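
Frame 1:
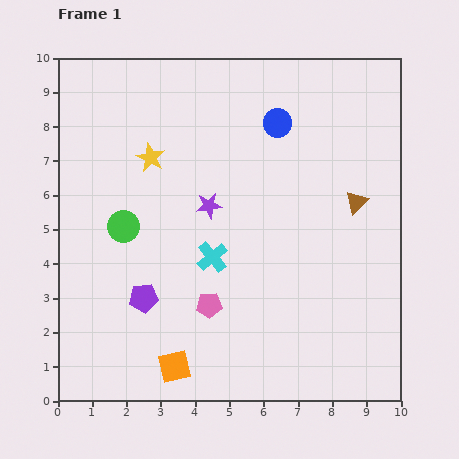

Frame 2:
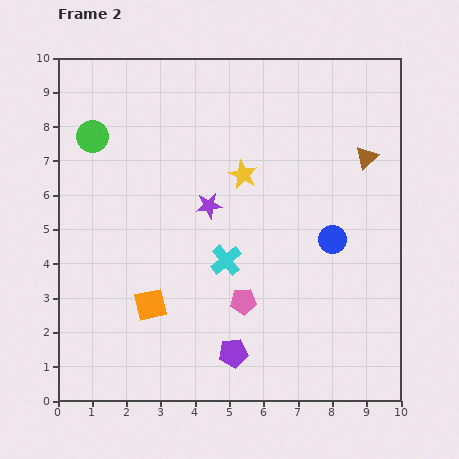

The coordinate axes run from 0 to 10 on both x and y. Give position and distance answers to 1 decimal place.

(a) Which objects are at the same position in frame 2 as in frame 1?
the purple star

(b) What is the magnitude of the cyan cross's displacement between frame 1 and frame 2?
0.4

The cyan cross moved from (4.5, 4.2) to (4.9, 4.1), a distance of √(0.4² + 0.1²) ≈ 0.4.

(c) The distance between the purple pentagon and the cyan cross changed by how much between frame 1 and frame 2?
+0.4

Distance in frame 1: 2.3. Distance in frame 2: 2.7.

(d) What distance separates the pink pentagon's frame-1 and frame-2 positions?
1.0

The pink pentagon moved from (4.4, 2.8) to (5.4, 2.9), a distance of √(1.0² + 0.1²) ≈ 1.0.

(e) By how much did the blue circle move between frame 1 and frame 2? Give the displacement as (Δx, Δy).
(1.6, -3.4)

The blue circle was at (6.4, 8.1) in frame 1 and (8.0, 4.7) in frame 2.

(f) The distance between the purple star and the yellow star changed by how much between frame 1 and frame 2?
-0.9

Distance in frame 1: 2.2. Distance in frame 2: 1.3.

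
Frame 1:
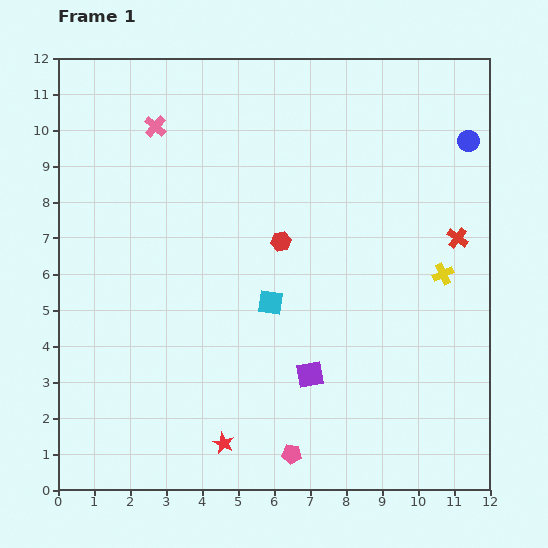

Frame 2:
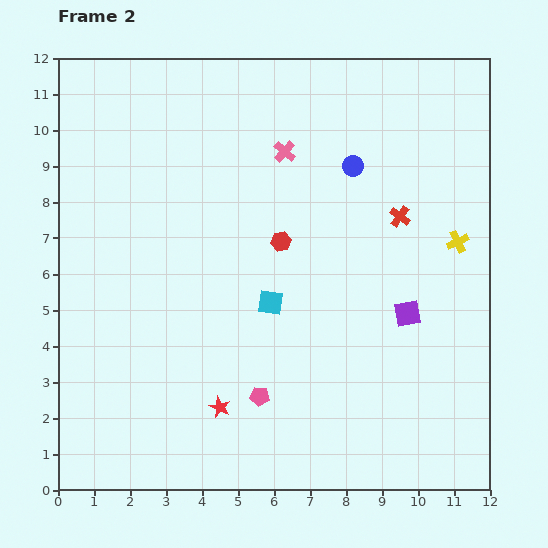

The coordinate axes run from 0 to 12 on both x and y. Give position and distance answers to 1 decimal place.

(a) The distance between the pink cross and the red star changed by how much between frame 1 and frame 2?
-1.7

Distance in frame 1: 9.0. Distance in frame 2: 7.3.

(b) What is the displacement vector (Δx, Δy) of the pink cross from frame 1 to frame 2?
(3.6, -0.7)

The pink cross was at (2.7, 10.1) in frame 1 and (6.3, 9.4) in frame 2.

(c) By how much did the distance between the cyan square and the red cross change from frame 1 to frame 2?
-1.2

Distance in frame 1: 5.5. Distance in frame 2: 4.3.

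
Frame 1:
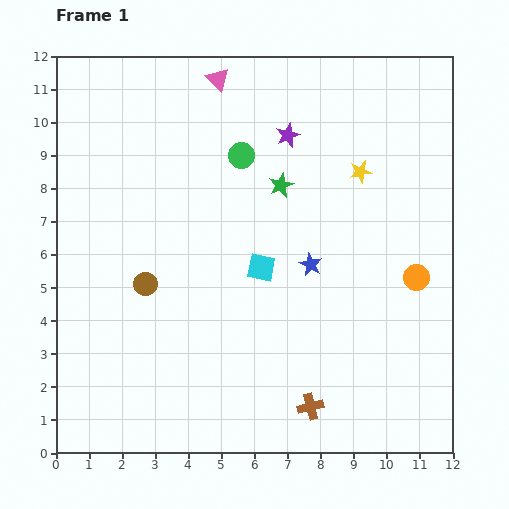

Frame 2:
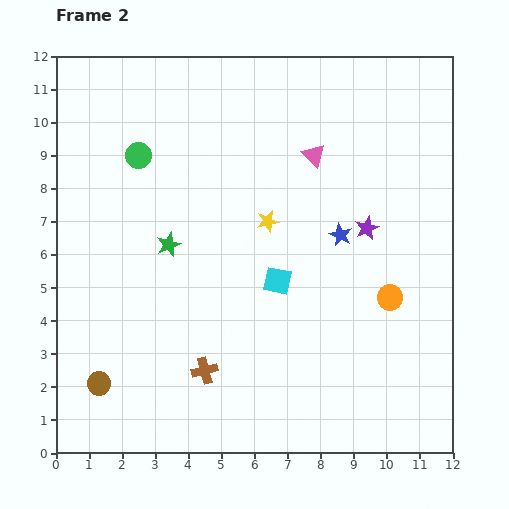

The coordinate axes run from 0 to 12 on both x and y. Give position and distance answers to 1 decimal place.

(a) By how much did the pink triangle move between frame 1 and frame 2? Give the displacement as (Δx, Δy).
(2.9, -2.3)

The pink triangle was at (4.9, 11.3) in frame 1 and (7.8, 9.0) in frame 2.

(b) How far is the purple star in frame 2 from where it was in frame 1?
3.7

The purple star moved from (7.0, 9.6) to (9.4, 6.8), a distance of √(2.4² + 2.8²) ≈ 3.7.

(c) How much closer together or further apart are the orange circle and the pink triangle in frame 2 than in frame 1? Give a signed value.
-3.6

Distance in frame 1: 8.5. Distance in frame 2: 4.9.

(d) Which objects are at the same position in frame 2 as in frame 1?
none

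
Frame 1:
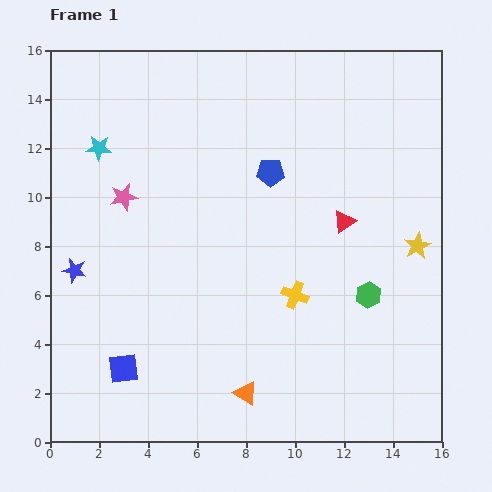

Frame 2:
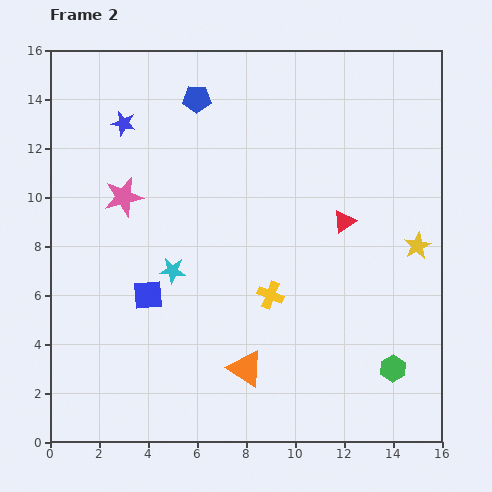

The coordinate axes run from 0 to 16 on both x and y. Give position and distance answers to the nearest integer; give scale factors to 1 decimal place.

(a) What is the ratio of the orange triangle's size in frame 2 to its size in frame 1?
1.5×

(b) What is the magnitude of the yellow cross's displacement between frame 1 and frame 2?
1

The yellow cross moved from (10, 6) to (9, 6), a distance of √(1² + 0²) ≈ 1.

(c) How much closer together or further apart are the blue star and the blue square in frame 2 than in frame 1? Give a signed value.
+3

Distance in frame 1: 4. Distance in frame 2: 7.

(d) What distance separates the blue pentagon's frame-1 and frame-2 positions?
4

The blue pentagon moved from (9, 11) to (6, 14), a distance of √(3² + 3²) ≈ 4.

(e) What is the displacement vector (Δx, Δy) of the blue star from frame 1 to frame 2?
(2, 6)

The blue star was at (1, 7) in frame 1 and (3, 13) in frame 2.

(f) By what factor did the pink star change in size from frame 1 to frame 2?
1.4×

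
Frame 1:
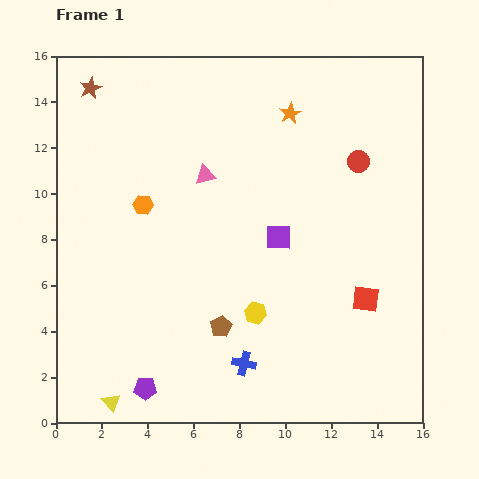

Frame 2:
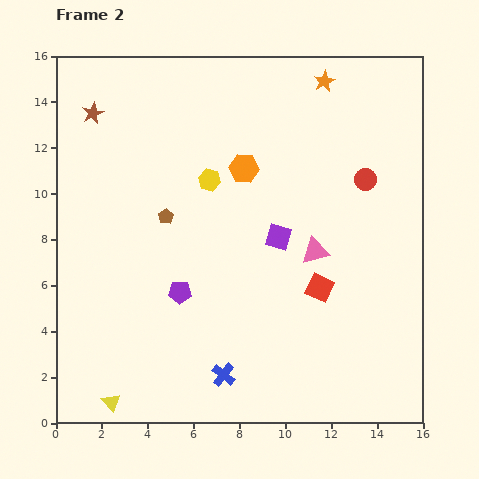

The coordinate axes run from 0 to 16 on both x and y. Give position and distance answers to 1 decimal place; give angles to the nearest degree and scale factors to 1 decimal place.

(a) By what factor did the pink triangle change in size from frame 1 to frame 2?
1.3×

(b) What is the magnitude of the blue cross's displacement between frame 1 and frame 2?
1.0

The blue cross moved from (8.2, 2.6) to (7.3, 2.1), a distance of √(0.9² + 0.5²) ≈ 1.0.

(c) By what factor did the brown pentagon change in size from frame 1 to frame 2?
0.7×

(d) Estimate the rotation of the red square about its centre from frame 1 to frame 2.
18° clockwise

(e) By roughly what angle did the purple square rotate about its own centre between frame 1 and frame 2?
15° clockwise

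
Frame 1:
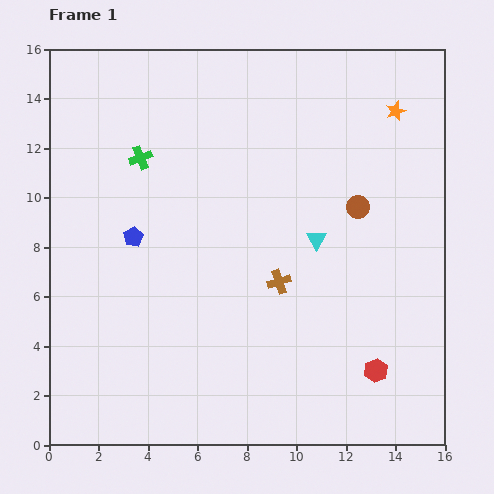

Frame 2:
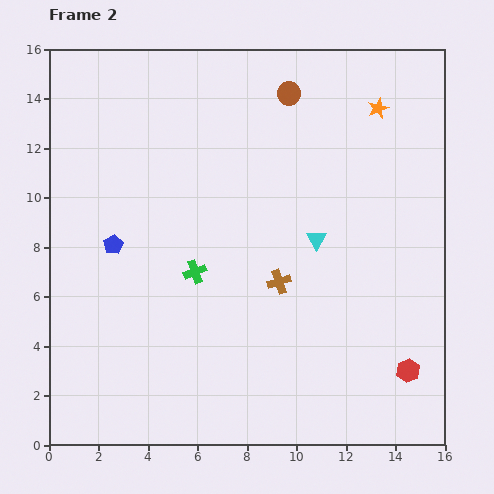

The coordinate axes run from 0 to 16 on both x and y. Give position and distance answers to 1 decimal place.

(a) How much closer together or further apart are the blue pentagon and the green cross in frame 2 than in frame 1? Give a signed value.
+0.3

Distance in frame 1: 3.2. Distance in frame 2: 3.5.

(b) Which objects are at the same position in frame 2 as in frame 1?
the brown cross, the cyan triangle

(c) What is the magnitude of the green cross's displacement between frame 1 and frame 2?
5.1

The green cross moved from (3.7, 11.6) to (5.9, 7.0), a distance of √(2.2² + 4.6²) ≈ 5.1.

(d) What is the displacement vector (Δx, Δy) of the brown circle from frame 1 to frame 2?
(-2.8, 4.6)

The brown circle was at (12.5, 9.6) in frame 1 and (9.7, 14.2) in frame 2.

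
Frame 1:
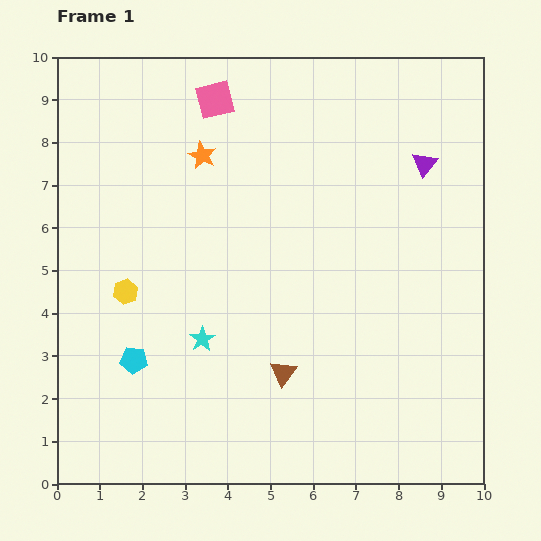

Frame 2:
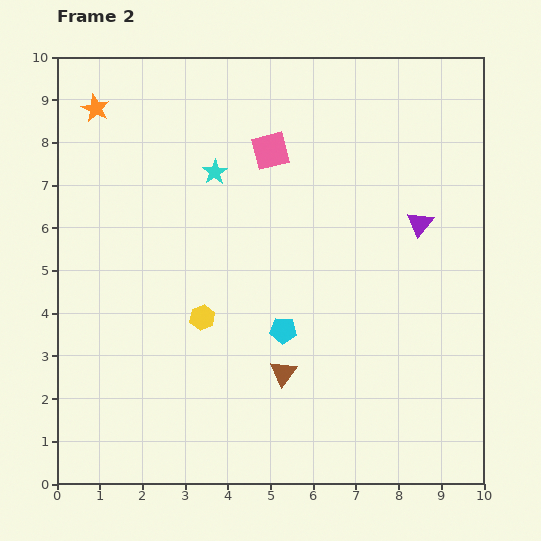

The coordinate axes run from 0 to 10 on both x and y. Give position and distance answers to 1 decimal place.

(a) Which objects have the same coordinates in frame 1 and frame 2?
the brown triangle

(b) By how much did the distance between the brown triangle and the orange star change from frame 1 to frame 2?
+2.2

Distance in frame 1: 5.4. Distance in frame 2: 7.6.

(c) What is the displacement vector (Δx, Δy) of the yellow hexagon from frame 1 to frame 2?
(1.8, -0.6)

The yellow hexagon was at (1.6, 4.5) in frame 1 and (3.4, 3.9) in frame 2.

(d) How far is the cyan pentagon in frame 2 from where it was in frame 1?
3.6

The cyan pentagon moved from (1.8, 2.9) to (5.3, 3.6), a distance of √(3.5² + 0.7²) ≈ 3.6.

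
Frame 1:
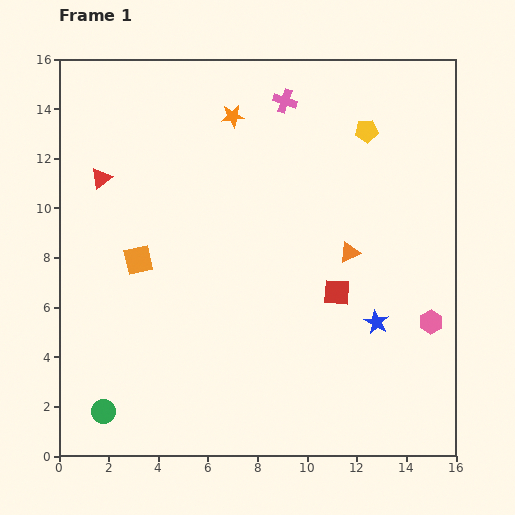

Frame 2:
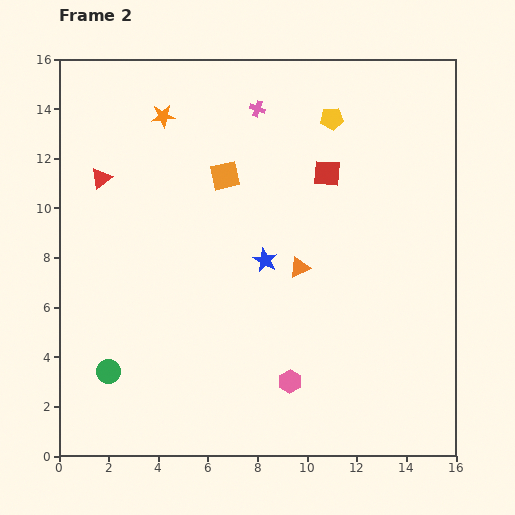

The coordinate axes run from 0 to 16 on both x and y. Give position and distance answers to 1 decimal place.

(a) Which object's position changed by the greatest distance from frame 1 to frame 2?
the pink hexagon

(moved 6.2; next 5.1)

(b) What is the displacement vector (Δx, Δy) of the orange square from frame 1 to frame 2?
(3.5, 3.4)

The orange square was at (3.2, 7.9) in frame 1 and (6.7, 11.3) in frame 2.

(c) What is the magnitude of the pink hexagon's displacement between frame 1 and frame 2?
6.2

The pink hexagon moved from (15.0, 5.4) to (9.3, 3.0), a distance of √(5.7² + 2.4²) ≈ 6.2.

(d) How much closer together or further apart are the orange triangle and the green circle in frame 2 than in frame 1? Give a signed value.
-3.0

Distance in frame 1: 11.8. Distance in frame 2: 8.8.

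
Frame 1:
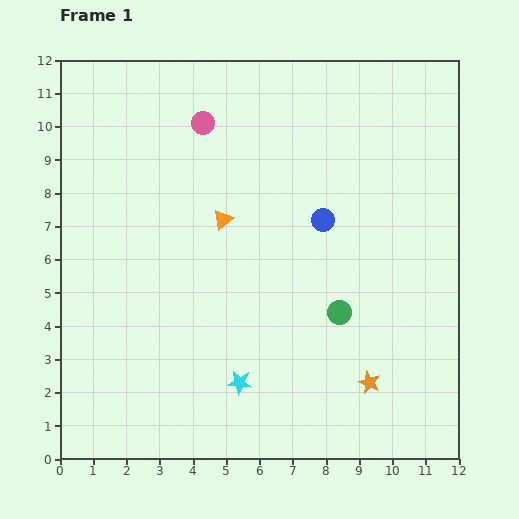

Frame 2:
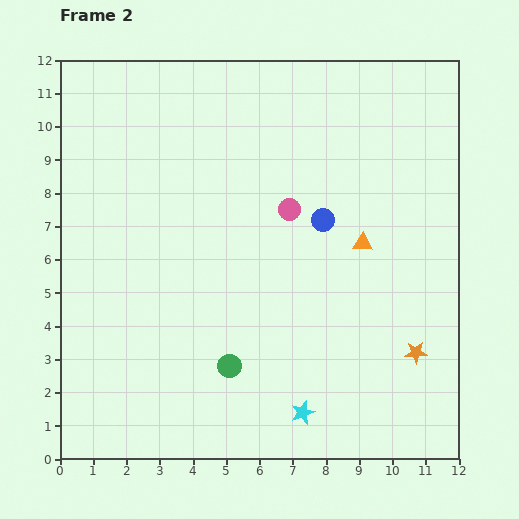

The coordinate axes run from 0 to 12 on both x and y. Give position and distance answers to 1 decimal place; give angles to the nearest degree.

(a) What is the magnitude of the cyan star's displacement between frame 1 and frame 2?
2.1

The cyan star moved from (5.4, 2.3) to (7.3, 1.4), a distance of √(1.9² + 0.9²) ≈ 2.1.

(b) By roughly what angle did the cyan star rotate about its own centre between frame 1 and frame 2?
26° counter-clockwise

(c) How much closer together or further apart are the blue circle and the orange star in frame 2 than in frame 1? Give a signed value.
-0.2

Distance in frame 1: 5.1. Distance in frame 2: 4.9.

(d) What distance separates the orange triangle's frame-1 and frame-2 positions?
4.3

The orange triangle moved from (4.9, 7.2) to (9.1, 6.5), a distance of √(4.2² + 0.7²) ≈ 4.3.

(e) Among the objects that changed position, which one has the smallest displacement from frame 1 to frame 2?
the orange star

(moved 1.7)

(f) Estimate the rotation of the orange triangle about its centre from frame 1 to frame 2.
43° clockwise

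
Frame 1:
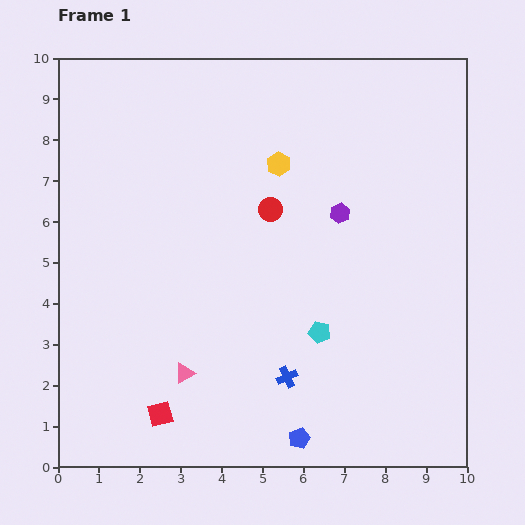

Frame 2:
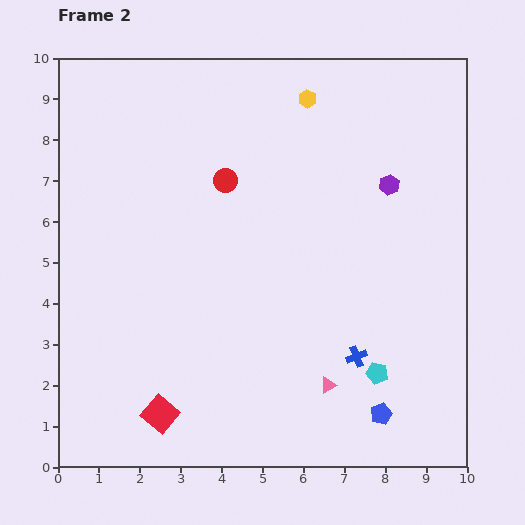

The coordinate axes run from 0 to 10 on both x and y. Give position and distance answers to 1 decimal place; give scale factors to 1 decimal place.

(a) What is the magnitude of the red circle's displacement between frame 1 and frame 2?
1.3

The red circle moved from (5.2, 6.3) to (4.1, 7.0), a distance of √(1.1² + 0.7²) ≈ 1.3.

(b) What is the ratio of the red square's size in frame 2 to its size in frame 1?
1.4×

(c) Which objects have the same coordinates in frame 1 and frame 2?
the red square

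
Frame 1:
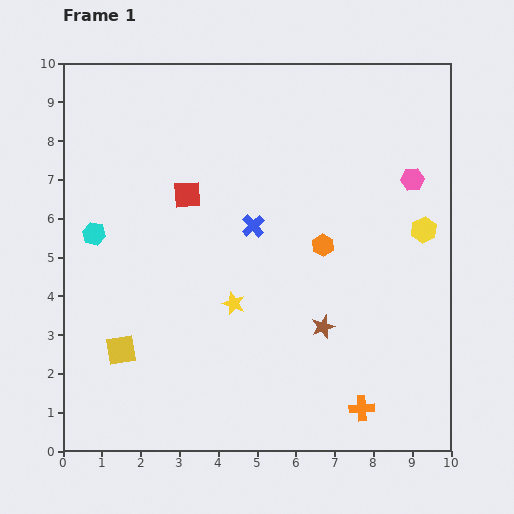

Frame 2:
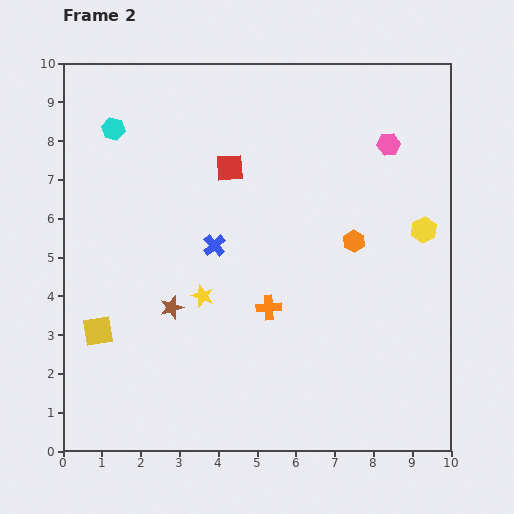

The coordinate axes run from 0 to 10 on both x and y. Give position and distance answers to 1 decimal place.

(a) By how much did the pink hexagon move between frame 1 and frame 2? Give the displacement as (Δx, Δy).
(-0.6, 0.9)

The pink hexagon was at (9.0, 7.0) in frame 1 and (8.4, 7.9) in frame 2.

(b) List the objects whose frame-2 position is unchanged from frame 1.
the yellow hexagon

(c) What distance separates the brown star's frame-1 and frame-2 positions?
3.9

The brown star moved from (6.7, 3.2) to (2.8, 3.7), a distance of √(3.9² + 0.5²) ≈ 3.9.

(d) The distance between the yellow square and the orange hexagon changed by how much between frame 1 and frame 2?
+1.1

Distance in frame 1: 5.9. Distance in frame 2: 7.0.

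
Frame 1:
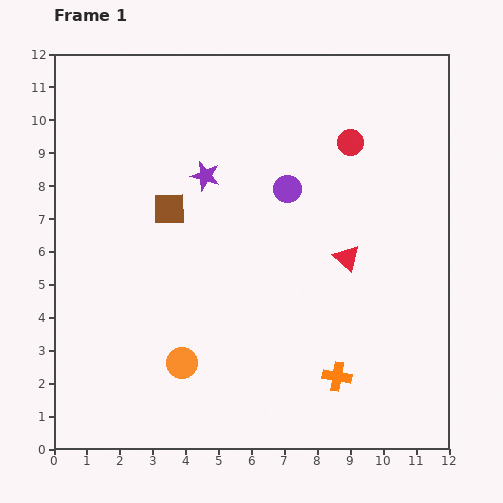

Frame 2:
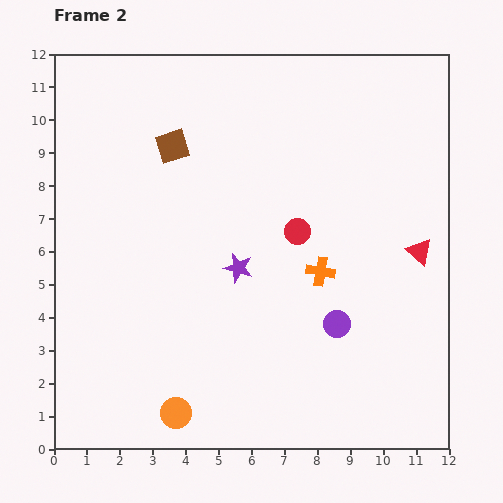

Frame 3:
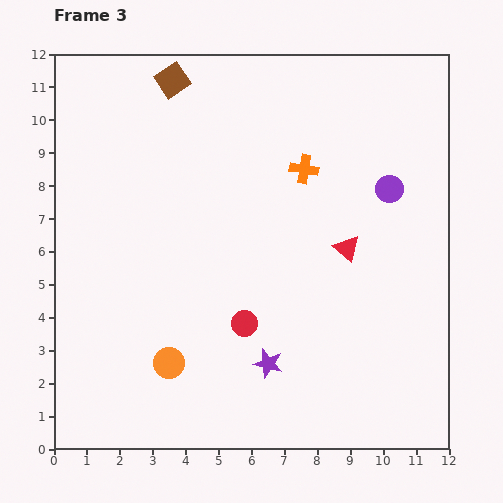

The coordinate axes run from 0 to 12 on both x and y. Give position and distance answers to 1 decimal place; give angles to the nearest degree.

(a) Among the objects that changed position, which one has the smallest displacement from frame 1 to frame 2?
the orange circle

(moved 1.5)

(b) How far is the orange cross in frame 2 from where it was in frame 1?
3.2

The orange cross moved from (8.6, 2.2) to (8.1, 5.4), a distance of √(0.5² + 3.2²) ≈ 3.2.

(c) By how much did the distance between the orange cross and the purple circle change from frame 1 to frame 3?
-3.2

Distance in frame 1: 5.9. Distance in frame 3: 2.7.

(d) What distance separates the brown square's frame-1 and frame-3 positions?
3.9

The brown square moved from (3.5, 7.3) to (3.6, 11.2), a distance of √(0.1² + 3.9²) ≈ 3.9.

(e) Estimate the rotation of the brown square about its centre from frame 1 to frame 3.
34° counter-clockwise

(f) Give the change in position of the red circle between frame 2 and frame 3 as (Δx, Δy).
(-1.6, -2.8)

The red circle was at (7.4, 6.6) in frame 2 and (5.8, 3.8) in frame 3.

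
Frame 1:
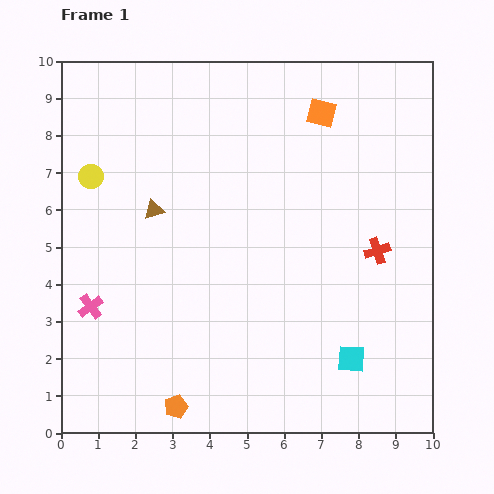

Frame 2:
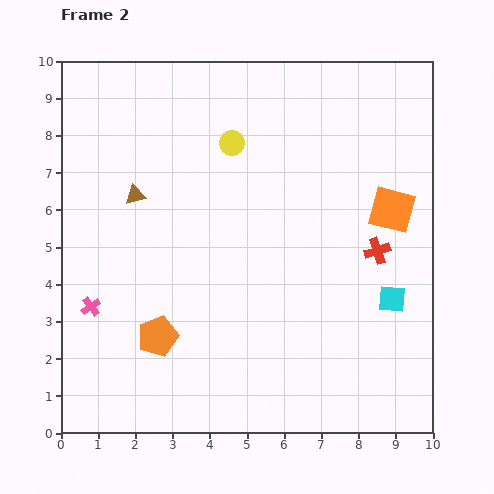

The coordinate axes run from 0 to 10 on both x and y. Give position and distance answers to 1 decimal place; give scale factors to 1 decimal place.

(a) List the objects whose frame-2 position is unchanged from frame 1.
the red cross, the pink cross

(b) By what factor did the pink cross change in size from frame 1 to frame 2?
0.8×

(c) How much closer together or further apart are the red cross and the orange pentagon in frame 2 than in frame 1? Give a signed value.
-0.5

Distance in frame 1: 6.8. Distance in frame 2: 6.3.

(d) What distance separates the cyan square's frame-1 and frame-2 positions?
1.9

The cyan square moved from (7.8, 2.0) to (8.9, 3.6), a distance of √(1.1² + 1.6²) ≈ 1.9.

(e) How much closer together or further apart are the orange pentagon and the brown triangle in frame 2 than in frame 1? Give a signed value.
-1.5

Distance in frame 1: 5.3. Distance in frame 2: 3.8.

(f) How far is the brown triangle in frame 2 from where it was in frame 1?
0.6

The brown triangle moved from (2.5, 6.0) to (2.0, 6.4), a distance of √(0.5² + 0.4²) ≈ 0.6.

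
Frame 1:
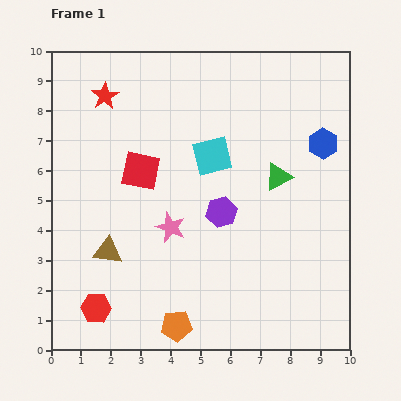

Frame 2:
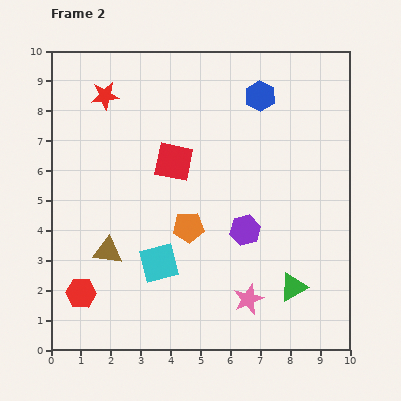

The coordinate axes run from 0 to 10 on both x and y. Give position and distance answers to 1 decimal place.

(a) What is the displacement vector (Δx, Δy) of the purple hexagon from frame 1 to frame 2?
(0.8, -0.6)

The purple hexagon was at (5.7, 4.6) in frame 1 and (6.5, 4.0) in frame 2.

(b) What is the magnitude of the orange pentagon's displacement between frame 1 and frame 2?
3.3

The orange pentagon moved from (4.2, 0.8) to (4.6, 4.1), a distance of √(0.4² + 3.3²) ≈ 3.3.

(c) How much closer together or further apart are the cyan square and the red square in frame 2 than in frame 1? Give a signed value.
+0.9

Distance in frame 1: 2.5. Distance in frame 2: 3.4.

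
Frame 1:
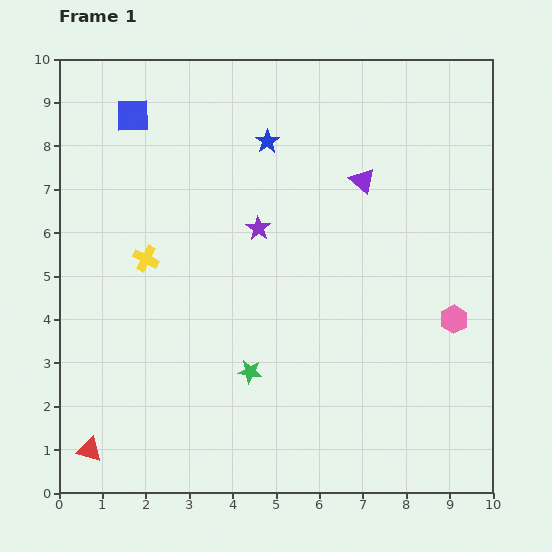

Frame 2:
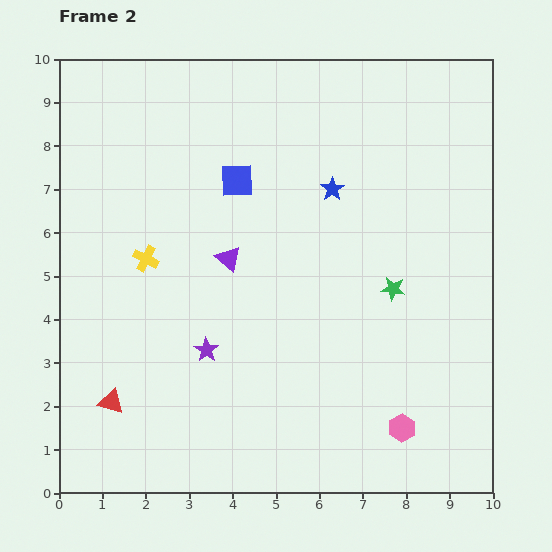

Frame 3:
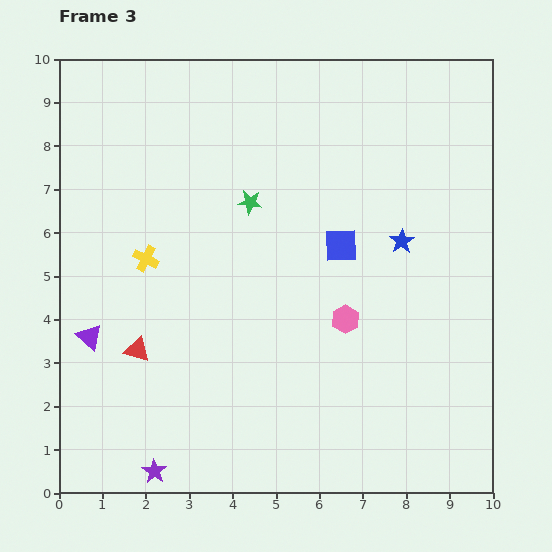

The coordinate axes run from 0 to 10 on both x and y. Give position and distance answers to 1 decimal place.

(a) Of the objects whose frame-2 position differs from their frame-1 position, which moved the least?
the red triangle

(moved 1.2)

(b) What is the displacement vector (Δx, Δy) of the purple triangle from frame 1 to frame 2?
(-3.1, -1.8)

The purple triangle was at (7.0, 7.2) in frame 1 and (3.9, 5.4) in frame 2.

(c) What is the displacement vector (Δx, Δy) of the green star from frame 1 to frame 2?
(3.3, 1.9)

The green star was at (4.4, 2.8) in frame 1 and (7.7, 4.7) in frame 2.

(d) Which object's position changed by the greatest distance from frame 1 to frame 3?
the purple triangle

(moved 7.3; next 6.1)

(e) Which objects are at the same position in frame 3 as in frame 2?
the yellow cross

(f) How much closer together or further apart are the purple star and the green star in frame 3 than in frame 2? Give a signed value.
+2.1

Distance in frame 2: 4.5. Distance in frame 3: 6.6.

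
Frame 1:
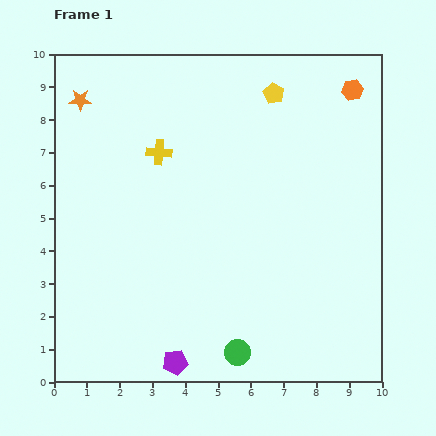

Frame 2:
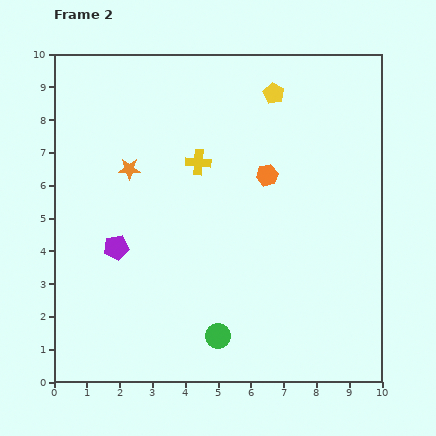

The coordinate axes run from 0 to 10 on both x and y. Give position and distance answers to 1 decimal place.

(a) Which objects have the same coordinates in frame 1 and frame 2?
the yellow pentagon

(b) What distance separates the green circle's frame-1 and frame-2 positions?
0.8

The green circle moved from (5.6, 0.9) to (5.0, 1.4), a distance of √(0.6² + 0.5²) ≈ 0.8.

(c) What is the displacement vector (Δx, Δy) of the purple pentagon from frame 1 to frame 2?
(-1.8, 3.5)

The purple pentagon was at (3.7, 0.6) in frame 1 and (1.9, 4.1) in frame 2.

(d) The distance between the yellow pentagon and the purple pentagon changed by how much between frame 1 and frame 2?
-2.0

Distance in frame 1: 8.7. Distance in frame 2: 6.7.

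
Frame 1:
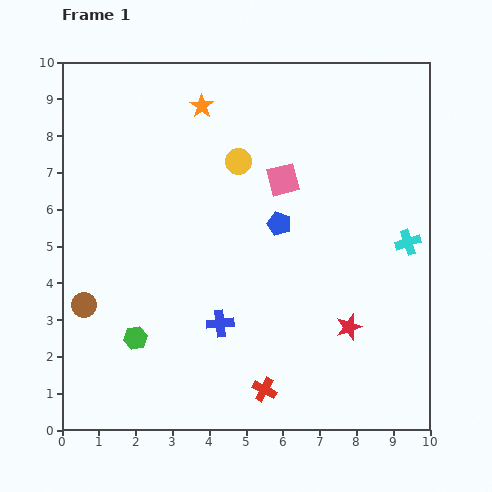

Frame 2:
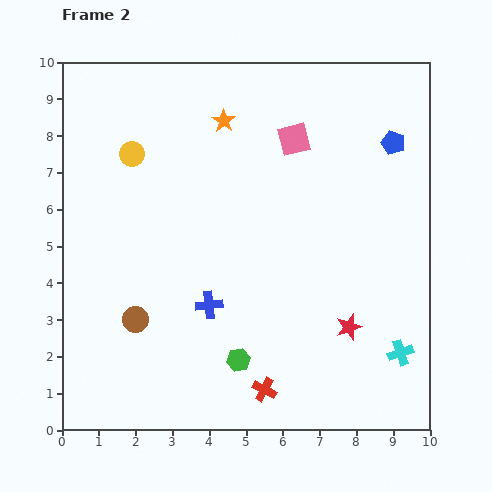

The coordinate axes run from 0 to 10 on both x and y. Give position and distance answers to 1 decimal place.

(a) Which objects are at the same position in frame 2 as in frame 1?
the red cross, the red star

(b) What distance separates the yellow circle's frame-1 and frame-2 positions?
2.9

The yellow circle moved from (4.8, 7.3) to (1.9, 7.5), a distance of √(2.9² + 0.2²) ≈ 2.9.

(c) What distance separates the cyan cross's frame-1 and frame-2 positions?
3.0

The cyan cross moved from (9.4, 5.1) to (9.2, 2.1), a distance of √(0.2² + 3.0²) ≈ 3.0.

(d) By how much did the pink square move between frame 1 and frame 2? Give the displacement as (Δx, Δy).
(0.3, 1.1)

The pink square was at (6.0, 6.8) in frame 1 and (6.3, 7.9) in frame 2.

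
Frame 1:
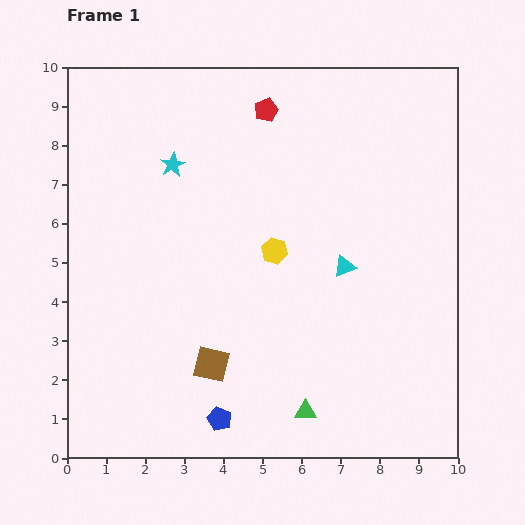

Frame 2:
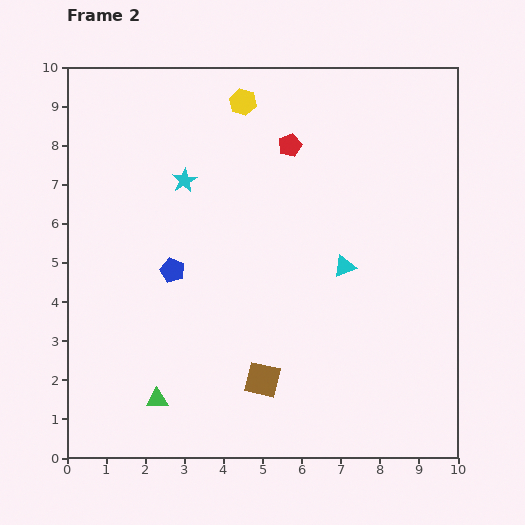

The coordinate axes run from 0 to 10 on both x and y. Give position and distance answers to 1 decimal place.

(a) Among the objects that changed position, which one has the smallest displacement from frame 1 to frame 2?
the cyan star

(moved 0.5)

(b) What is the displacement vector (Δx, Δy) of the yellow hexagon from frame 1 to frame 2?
(-0.8, 3.8)

The yellow hexagon was at (5.3, 5.3) in frame 1 and (4.5, 9.1) in frame 2.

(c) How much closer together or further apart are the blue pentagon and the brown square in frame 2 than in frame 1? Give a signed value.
+2.2

Distance in frame 1: 1.4. Distance in frame 2: 3.6.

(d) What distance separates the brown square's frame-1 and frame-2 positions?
1.4

The brown square moved from (3.7, 2.4) to (5.0, 2.0), a distance of √(1.3² + 0.4²) ≈ 1.4.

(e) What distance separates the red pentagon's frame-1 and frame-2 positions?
1.1

The red pentagon moved from (5.1, 8.9) to (5.7, 8.0), a distance of √(0.6² + 0.9²) ≈ 1.1.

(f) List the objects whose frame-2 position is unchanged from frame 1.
the cyan triangle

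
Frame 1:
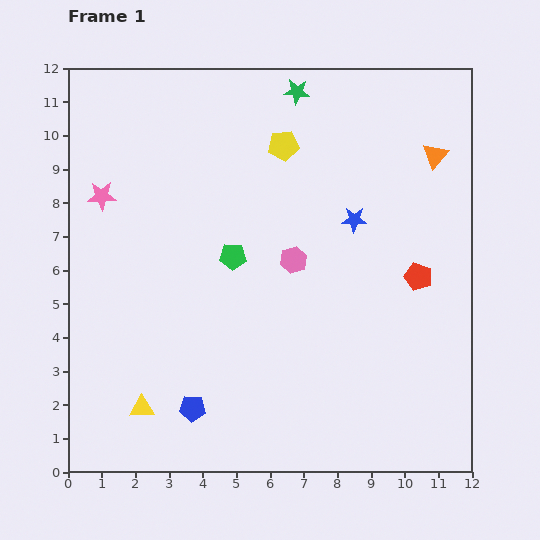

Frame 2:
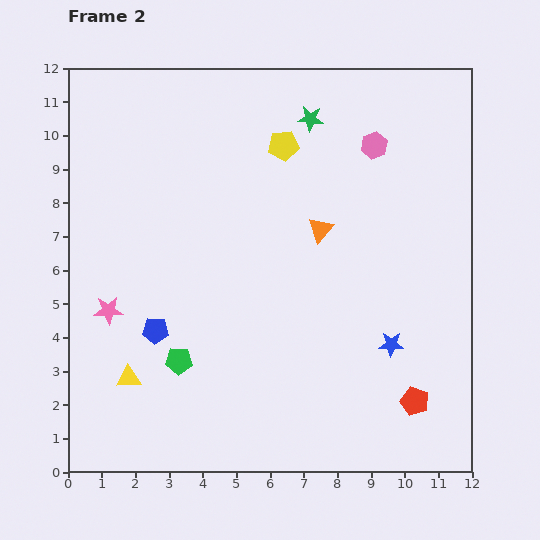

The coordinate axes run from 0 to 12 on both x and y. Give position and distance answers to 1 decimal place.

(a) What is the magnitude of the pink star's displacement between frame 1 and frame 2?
3.4

The pink star moved from (1.0, 8.2) to (1.2, 4.8), a distance of √(0.2² + 3.4²) ≈ 3.4.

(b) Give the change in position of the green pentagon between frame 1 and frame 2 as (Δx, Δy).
(-1.6, -3.1)

The green pentagon was at (4.9, 6.4) in frame 1 and (3.3, 3.3) in frame 2.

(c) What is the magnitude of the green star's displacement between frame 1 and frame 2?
0.9

The green star moved from (6.8, 11.3) to (7.2, 10.5), a distance of √(0.4² + 0.8²) ≈ 0.9.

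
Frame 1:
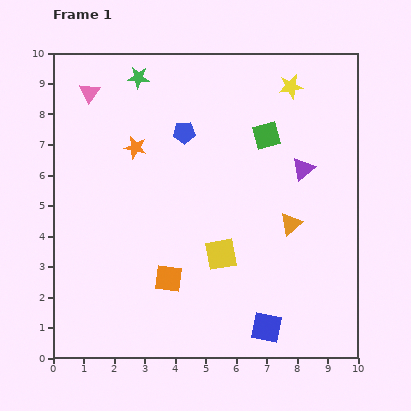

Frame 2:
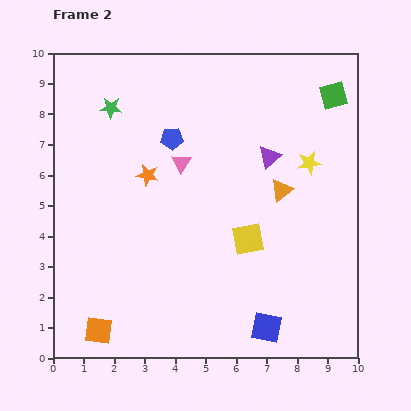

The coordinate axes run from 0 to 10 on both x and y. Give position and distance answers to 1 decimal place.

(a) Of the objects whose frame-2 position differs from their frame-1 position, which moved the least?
the blue pentagon

(moved 0.4)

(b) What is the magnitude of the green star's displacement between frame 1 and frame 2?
1.3

The green star moved from (2.8, 9.2) to (1.9, 8.2), a distance of √(0.9² + 1.0²) ≈ 1.3.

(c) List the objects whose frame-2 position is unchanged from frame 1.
the blue square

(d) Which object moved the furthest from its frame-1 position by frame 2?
the pink triangle

(moved 3.8; next 2.9)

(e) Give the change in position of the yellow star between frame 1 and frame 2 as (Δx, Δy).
(0.6, -2.5)

The yellow star was at (7.8, 8.9) in frame 1 and (8.4, 6.4) in frame 2.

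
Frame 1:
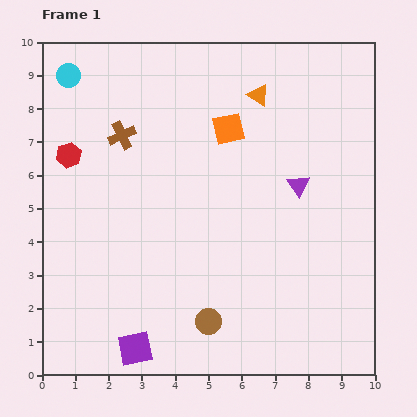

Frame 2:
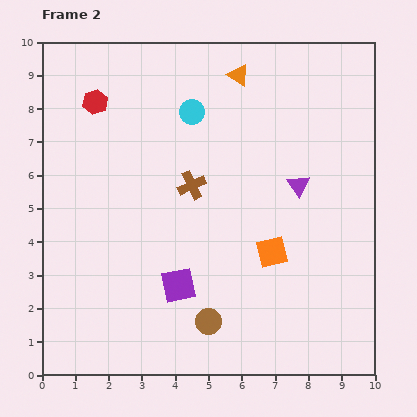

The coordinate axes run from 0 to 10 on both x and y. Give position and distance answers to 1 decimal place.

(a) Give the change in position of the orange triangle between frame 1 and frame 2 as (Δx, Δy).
(-0.6, 0.6)

The orange triangle was at (6.5, 8.4) in frame 1 and (5.9, 9.0) in frame 2.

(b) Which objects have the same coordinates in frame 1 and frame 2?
the purple triangle, the brown circle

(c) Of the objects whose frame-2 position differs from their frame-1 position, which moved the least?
the orange triangle

(moved 0.8)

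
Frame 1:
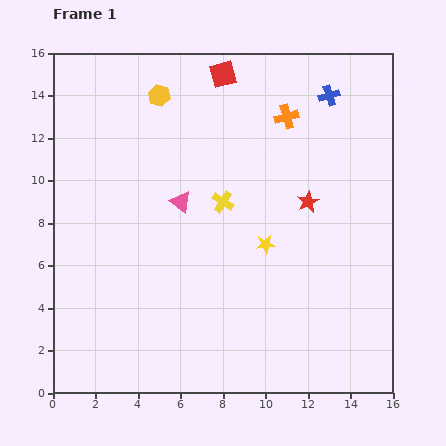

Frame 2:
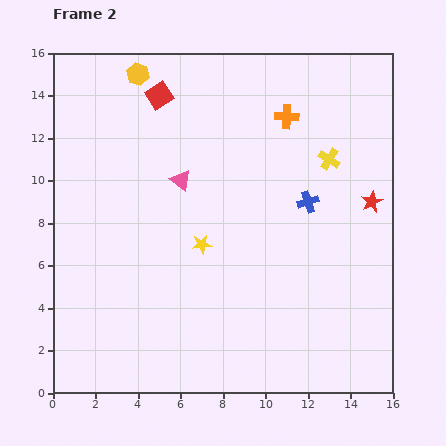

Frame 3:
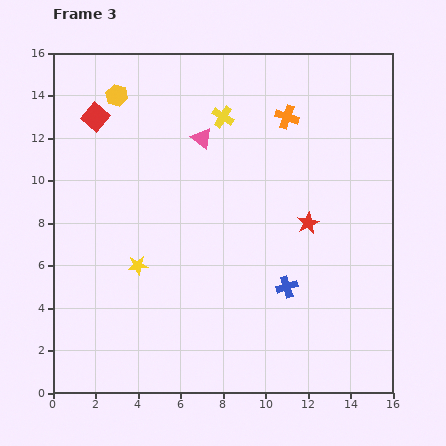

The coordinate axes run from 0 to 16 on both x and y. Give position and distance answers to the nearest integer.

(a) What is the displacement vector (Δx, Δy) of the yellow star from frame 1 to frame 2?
(-3, 0)

The yellow star was at (10, 7) in frame 1 and (7, 7) in frame 2.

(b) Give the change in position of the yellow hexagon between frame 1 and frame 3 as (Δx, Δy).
(-2, 0)

The yellow hexagon was at (5, 14) in frame 1 and (3, 14) in frame 3.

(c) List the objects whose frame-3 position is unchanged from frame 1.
the orange cross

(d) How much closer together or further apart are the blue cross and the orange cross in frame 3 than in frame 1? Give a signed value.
+6

Distance in frame 1: 2. Distance in frame 3: 8.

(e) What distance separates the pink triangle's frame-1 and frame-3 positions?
3

The pink triangle moved from (6, 9) to (7, 12), a distance of √(1² + 3²) ≈ 3.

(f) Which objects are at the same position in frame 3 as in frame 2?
the orange cross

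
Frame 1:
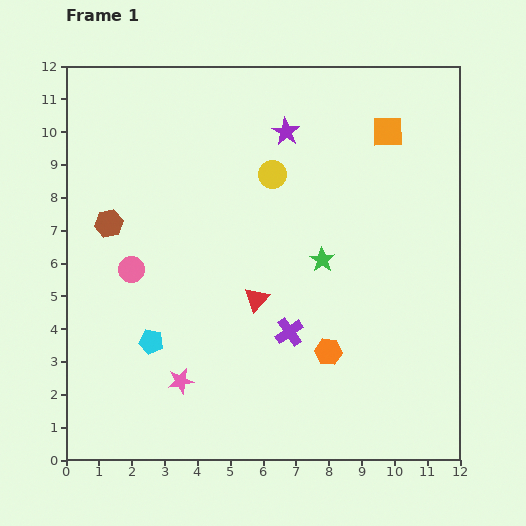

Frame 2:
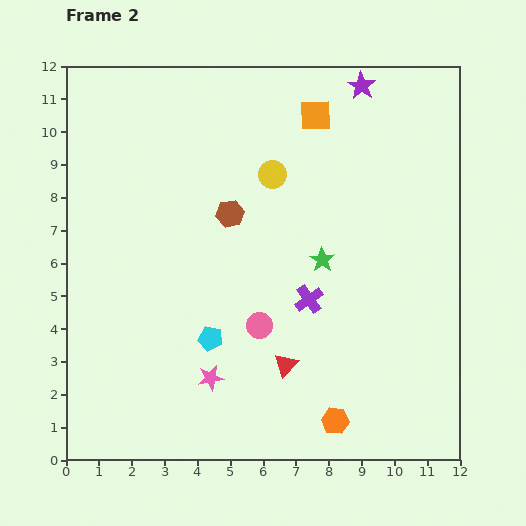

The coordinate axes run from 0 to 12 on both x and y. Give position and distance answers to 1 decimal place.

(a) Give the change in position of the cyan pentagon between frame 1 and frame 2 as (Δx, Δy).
(1.8, 0.1)

The cyan pentagon was at (2.6, 3.6) in frame 1 and (4.4, 3.7) in frame 2.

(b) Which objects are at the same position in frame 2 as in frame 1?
the yellow circle, the green star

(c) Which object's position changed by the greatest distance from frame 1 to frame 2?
the pink circle

(moved 4.3; next 3.7)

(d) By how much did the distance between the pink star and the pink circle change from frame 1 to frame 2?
-1.5

Distance in frame 1: 3.7. Distance in frame 2: 2.2.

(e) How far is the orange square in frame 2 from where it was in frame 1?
2.3

The orange square moved from (9.8, 10.0) to (7.6, 10.5), a distance of √(2.2² + 0.5²) ≈ 2.3.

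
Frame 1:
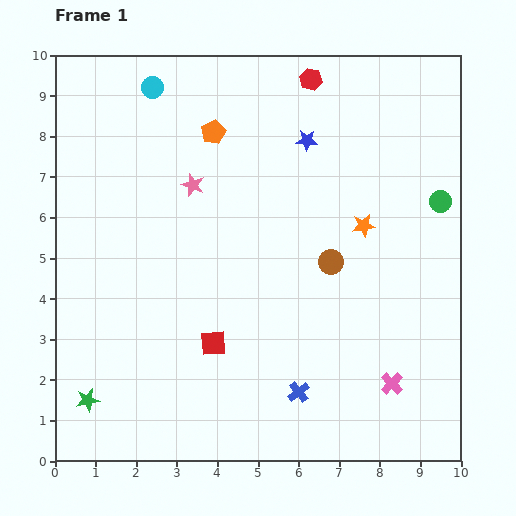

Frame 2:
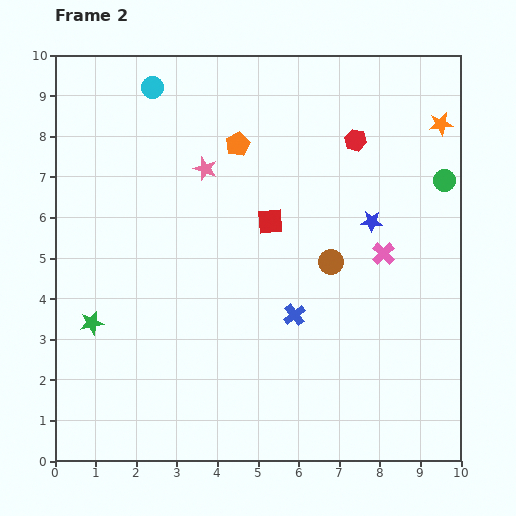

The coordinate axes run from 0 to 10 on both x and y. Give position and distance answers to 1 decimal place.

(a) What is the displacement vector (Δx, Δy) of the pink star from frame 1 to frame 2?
(0.3, 0.4)

The pink star was at (3.4, 6.8) in frame 1 and (3.7, 7.2) in frame 2.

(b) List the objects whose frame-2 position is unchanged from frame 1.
the cyan circle, the brown circle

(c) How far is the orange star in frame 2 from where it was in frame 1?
3.1

The orange star moved from (7.6, 5.8) to (9.5, 8.3), a distance of √(1.9² + 2.5²) ≈ 3.1.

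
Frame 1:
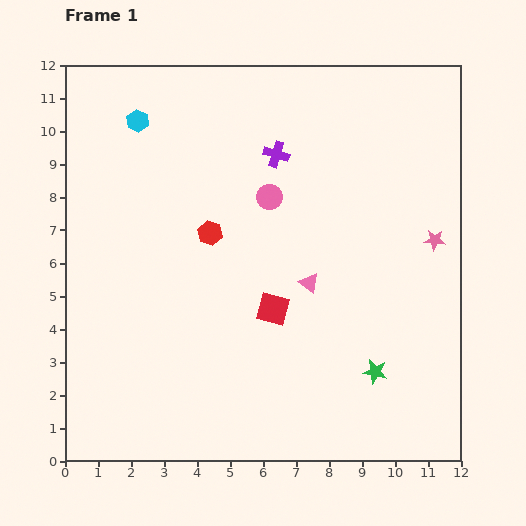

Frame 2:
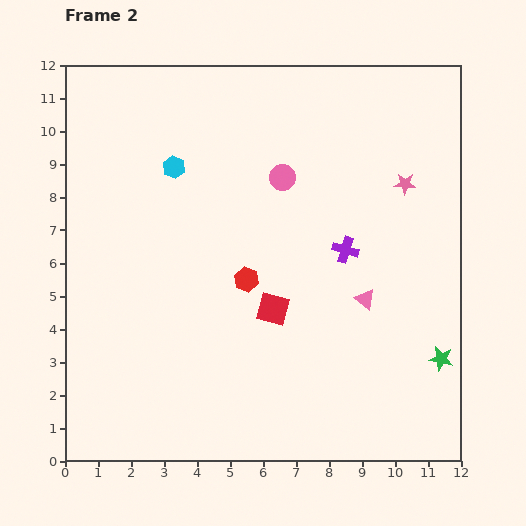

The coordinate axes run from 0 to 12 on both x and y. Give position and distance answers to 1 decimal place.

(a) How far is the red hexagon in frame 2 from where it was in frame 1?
1.8

The red hexagon moved from (4.4, 6.9) to (5.5, 5.5), a distance of √(1.1² + 1.4²) ≈ 1.8.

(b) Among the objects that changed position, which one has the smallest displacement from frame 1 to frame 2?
the pink circle

(moved 0.7)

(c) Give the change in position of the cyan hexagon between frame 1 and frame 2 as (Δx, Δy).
(1.1, -1.4)

The cyan hexagon was at (2.2, 10.3) in frame 1 and (3.3, 8.9) in frame 2.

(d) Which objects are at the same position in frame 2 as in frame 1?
the red square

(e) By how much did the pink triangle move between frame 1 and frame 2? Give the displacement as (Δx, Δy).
(1.7, -0.5)

The pink triangle was at (7.4, 5.4) in frame 1 and (9.1, 4.9) in frame 2.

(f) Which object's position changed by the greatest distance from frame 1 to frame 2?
the purple cross

(moved 3.6; next 2.0)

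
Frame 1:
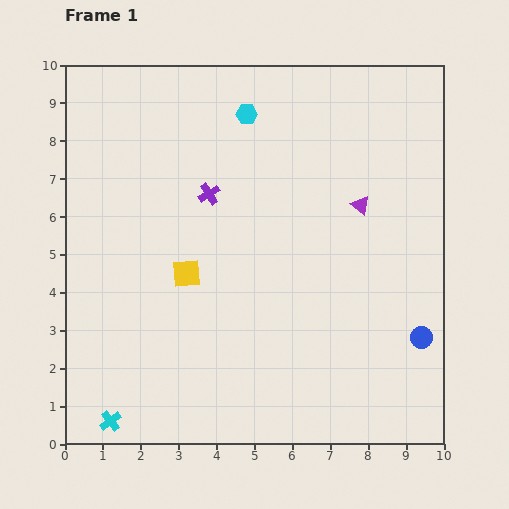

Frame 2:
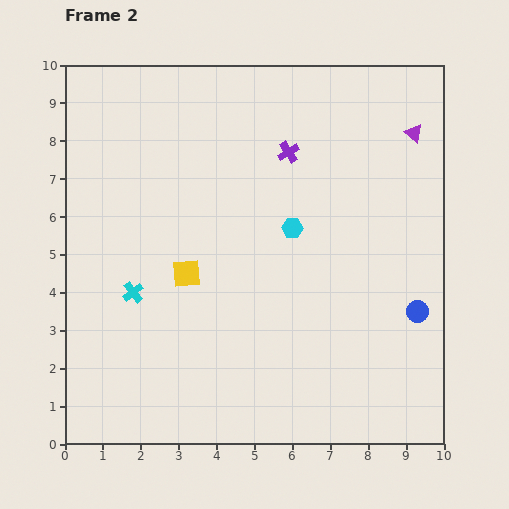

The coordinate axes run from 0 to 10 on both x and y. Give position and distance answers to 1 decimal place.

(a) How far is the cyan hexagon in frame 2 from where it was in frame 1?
3.2

The cyan hexagon moved from (4.8, 8.7) to (6.0, 5.7), a distance of √(1.2² + 3.0²) ≈ 3.2.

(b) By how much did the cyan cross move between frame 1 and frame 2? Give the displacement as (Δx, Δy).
(0.6, 3.4)

The cyan cross was at (1.2, 0.6) in frame 1 and (1.8, 4.0) in frame 2.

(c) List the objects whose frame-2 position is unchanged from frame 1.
the yellow square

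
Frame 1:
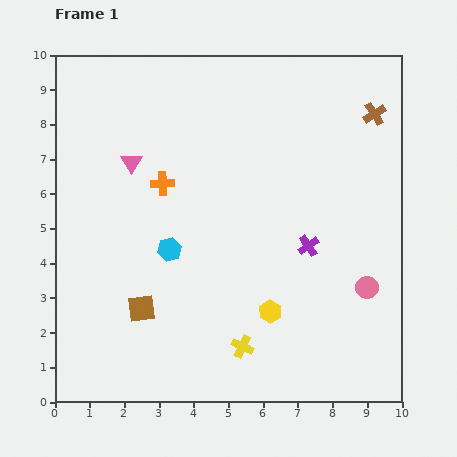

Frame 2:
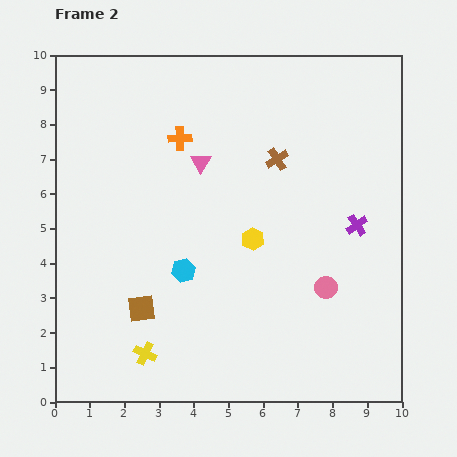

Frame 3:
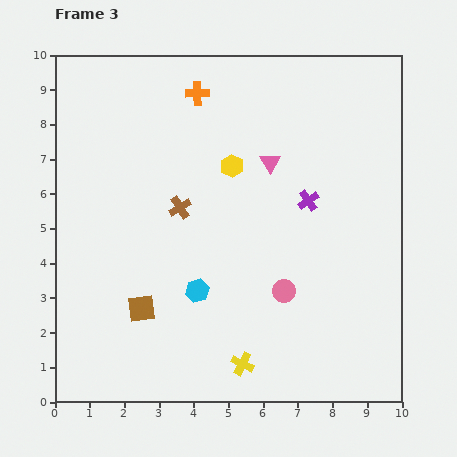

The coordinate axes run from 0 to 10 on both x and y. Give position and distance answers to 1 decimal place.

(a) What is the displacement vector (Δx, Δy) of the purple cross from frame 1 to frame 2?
(1.4, 0.6)

The purple cross was at (7.3, 4.5) in frame 1 and (8.7, 5.1) in frame 2.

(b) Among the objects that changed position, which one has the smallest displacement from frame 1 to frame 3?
the yellow cross

(moved 0.5)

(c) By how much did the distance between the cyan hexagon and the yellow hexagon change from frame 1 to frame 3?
+0.3

Distance in frame 1: 3.4. Distance in frame 3: 3.7.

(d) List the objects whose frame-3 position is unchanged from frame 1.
the brown square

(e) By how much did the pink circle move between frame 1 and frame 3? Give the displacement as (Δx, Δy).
(-2.4, -0.1)

The pink circle was at (9.0, 3.3) in frame 1 and (6.6, 3.2) in frame 3.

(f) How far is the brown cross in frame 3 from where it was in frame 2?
3.1

The brown cross moved from (6.4, 7.0) to (3.6, 5.6), a distance of √(2.8² + 1.4²) ≈ 3.1.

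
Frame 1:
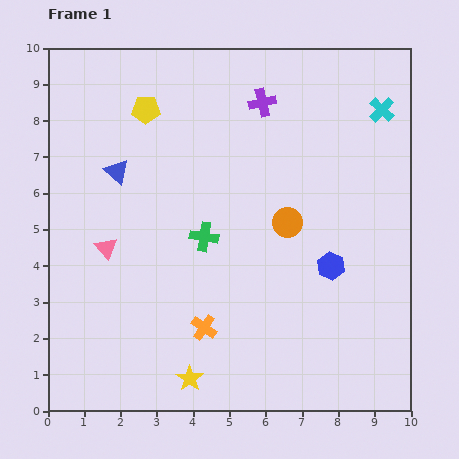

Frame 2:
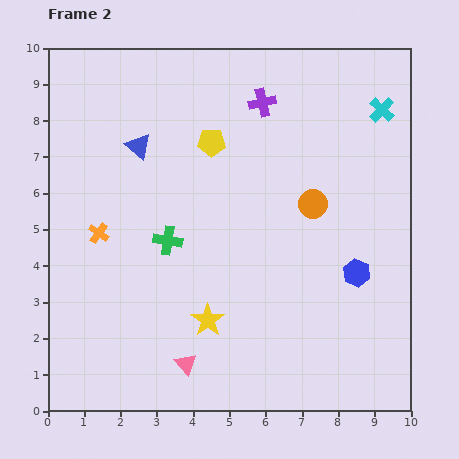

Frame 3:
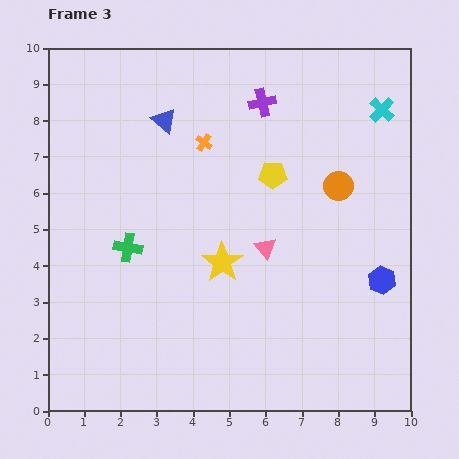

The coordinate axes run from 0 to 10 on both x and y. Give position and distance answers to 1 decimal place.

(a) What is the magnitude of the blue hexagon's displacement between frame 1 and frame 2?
0.7

The blue hexagon moved from (7.8, 4.0) to (8.5, 3.8), a distance of √(0.7² + 0.2²) ≈ 0.7.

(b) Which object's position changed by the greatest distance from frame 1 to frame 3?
the orange cross

(moved 5.1; next 4.4)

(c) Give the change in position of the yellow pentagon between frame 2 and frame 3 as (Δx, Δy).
(1.7, -0.9)

The yellow pentagon was at (4.5, 7.4) in frame 2 and (6.2, 6.5) in frame 3.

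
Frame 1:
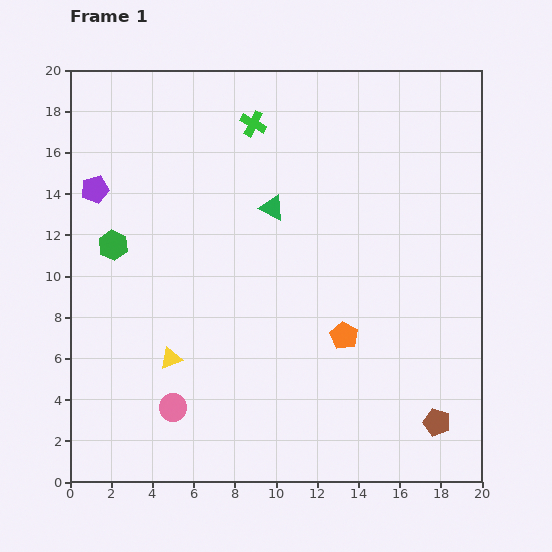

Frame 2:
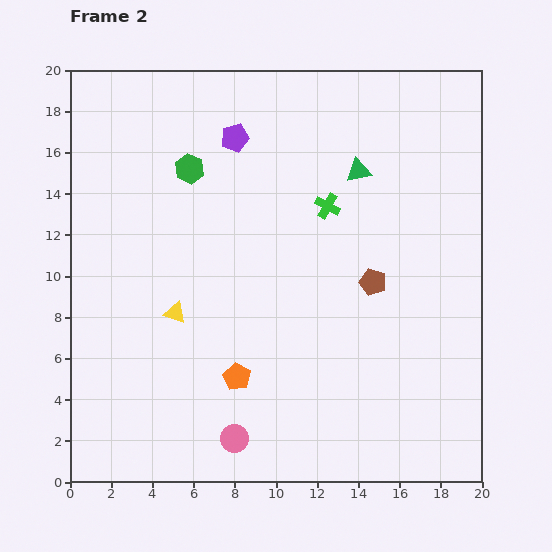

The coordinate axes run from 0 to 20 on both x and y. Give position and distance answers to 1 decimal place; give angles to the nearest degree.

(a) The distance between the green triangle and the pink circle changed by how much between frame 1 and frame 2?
+3.5

Distance in frame 1: 10.8. Distance in frame 2: 14.3.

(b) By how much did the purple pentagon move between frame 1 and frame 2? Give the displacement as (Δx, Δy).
(6.8, 2.5)

The purple pentagon was at (1.2, 14.2) in frame 1 and (8.0, 16.7) in frame 2.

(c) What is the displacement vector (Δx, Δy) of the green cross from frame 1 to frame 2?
(3.6, -4.0)

The green cross was at (8.9, 17.4) in frame 1 and (12.5, 13.4) in frame 2.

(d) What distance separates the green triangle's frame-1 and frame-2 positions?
4.6

The green triangle moved from (9.8, 13.3) to (14.0, 15.1), a distance of √(4.2² + 1.8²) ≈ 4.6.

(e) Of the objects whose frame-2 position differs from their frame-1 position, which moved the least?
the yellow triangle

(moved 2.2)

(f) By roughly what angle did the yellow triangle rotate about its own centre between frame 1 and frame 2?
41° clockwise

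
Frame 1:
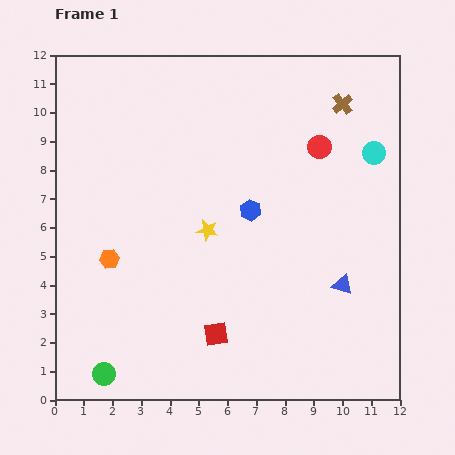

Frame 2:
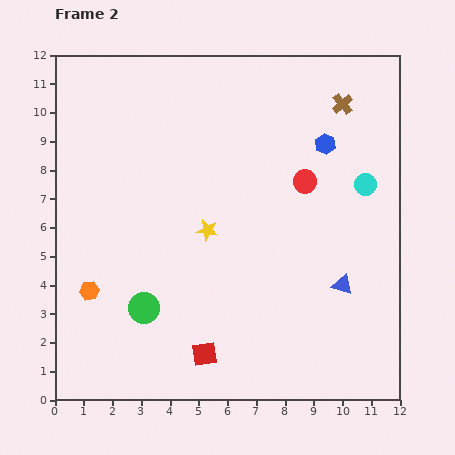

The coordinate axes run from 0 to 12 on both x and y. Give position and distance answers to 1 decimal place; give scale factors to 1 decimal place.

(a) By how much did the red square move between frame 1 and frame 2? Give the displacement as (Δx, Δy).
(-0.4, -0.7)

The red square was at (5.6, 2.3) in frame 1 and (5.2, 1.6) in frame 2.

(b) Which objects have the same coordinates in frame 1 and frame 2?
the blue triangle, the yellow star, the brown cross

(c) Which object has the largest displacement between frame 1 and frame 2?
the blue hexagon

(moved 3.5; next 2.7)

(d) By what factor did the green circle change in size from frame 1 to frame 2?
1.4×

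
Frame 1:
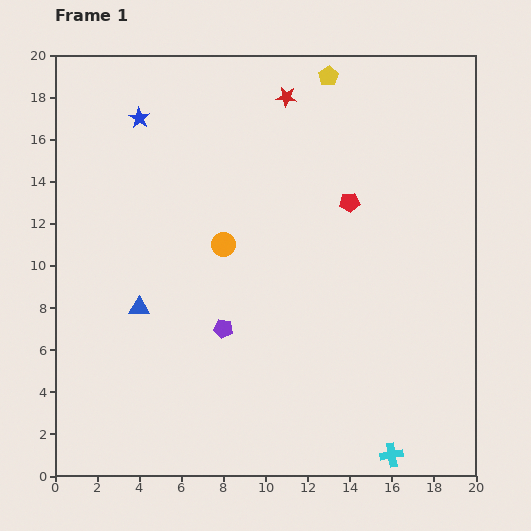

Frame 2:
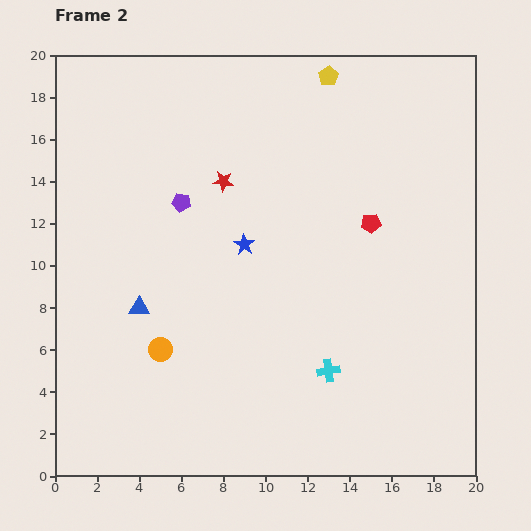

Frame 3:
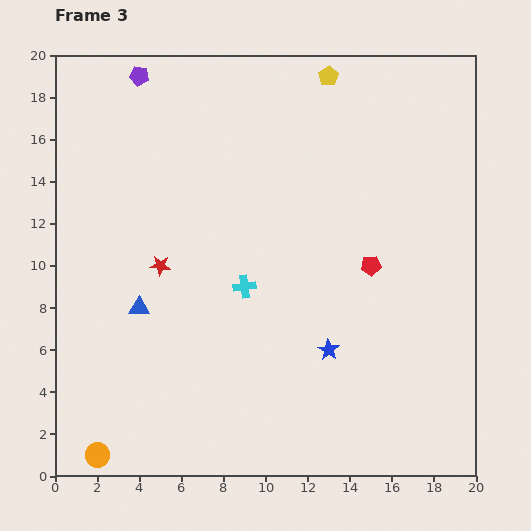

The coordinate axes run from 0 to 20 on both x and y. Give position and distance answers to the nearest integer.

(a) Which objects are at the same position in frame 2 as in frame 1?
the blue triangle, the yellow pentagon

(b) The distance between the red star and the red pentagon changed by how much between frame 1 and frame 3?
+4

Distance in frame 1: 6. Distance in frame 3: 10.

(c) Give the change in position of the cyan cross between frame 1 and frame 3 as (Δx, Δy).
(-7, 8)

The cyan cross was at (16, 1) in frame 1 and (9, 9) in frame 3.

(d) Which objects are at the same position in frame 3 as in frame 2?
the blue triangle, the yellow pentagon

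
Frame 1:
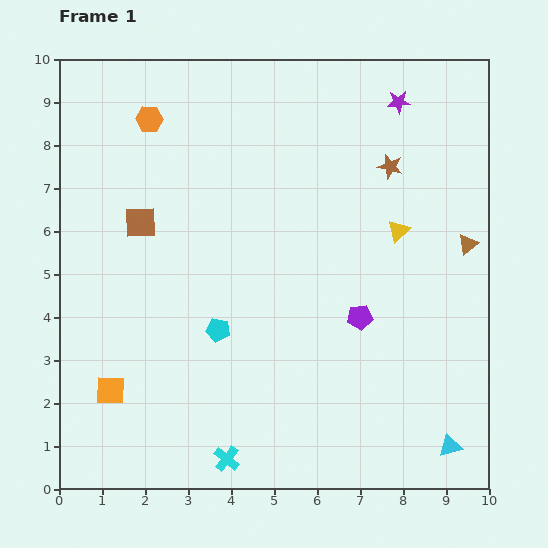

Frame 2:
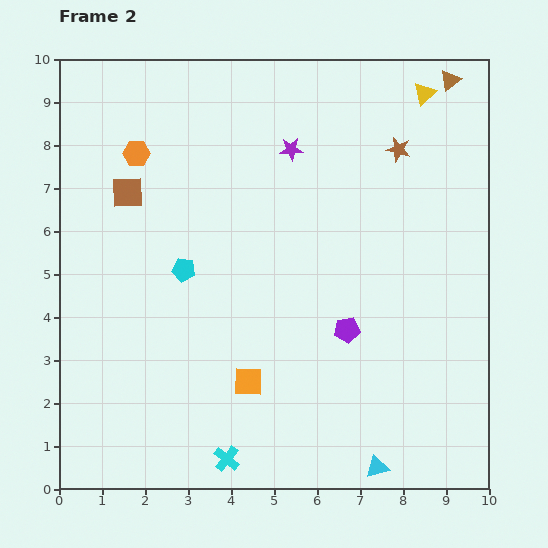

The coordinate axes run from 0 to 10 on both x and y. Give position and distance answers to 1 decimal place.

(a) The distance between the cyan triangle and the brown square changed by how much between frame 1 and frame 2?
-0.3

Distance in frame 1: 8.9. Distance in frame 2: 8.6.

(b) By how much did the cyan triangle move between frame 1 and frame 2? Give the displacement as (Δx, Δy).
(-1.7, -0.5)

The cyan triangle was at (9.1, 1.0) in frame 1 and (7.4, 0.5) in frame 2.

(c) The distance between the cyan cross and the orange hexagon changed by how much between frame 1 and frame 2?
-0.7

Distance in frame 1: 8.1. Distance in frame 2: 7.4.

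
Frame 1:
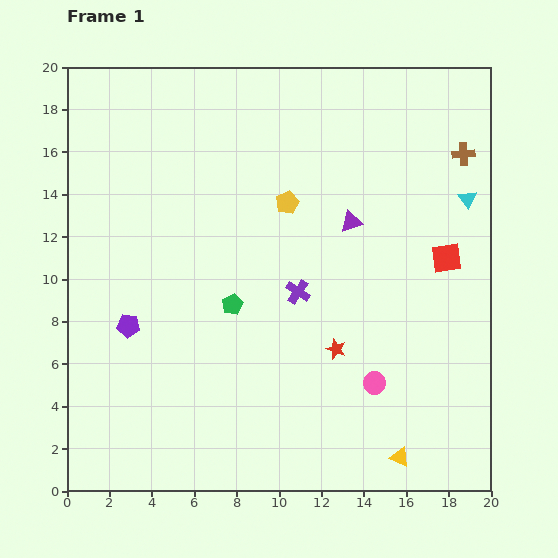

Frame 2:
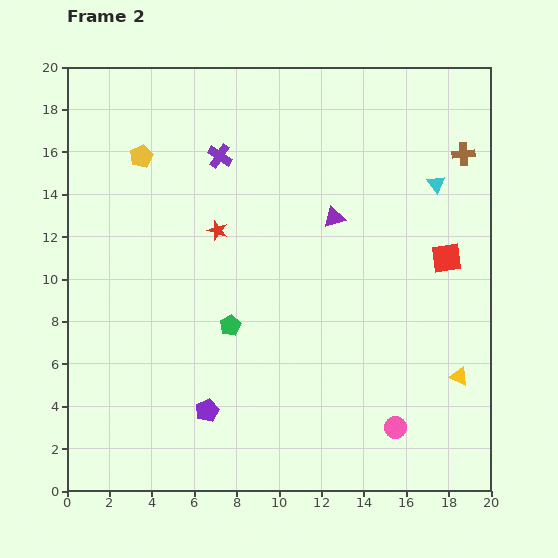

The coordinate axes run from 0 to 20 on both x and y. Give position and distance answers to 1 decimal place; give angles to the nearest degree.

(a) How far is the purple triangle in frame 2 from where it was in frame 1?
0.8

The purple triangle moved from (13.4, 12.7) to (12.6, 12.9), a distance of √(0.8² + 0.2²) ≈ 0.8.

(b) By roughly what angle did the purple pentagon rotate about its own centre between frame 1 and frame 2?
30° counter-clockwise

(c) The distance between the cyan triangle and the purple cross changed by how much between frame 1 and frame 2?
+1.2

Distance in frame 1: 9.1. Distance in frame 2: 10.3.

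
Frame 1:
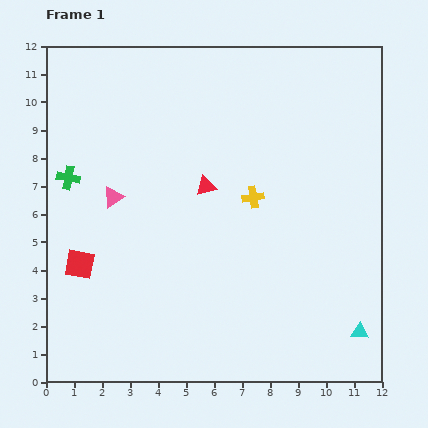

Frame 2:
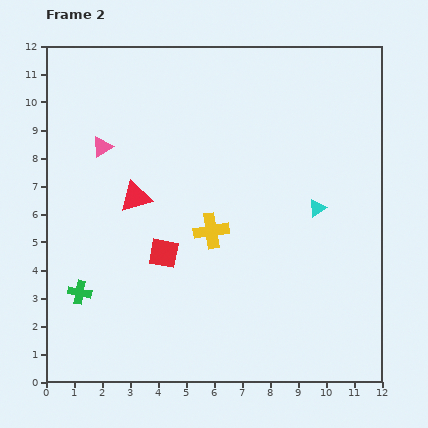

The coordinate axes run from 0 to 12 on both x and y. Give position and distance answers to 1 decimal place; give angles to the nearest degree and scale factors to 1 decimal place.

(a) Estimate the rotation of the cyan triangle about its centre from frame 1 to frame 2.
38° counter-clockwise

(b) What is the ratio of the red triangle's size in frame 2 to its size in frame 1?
1.5×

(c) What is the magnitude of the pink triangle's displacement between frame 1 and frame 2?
1.8

The pink triangle moved from (2.4, 6.6) to (2.0, 8.4), a distance of √(0.4² + 1.8²) ≈ 1.8.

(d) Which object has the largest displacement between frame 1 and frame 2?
the cyan triangle

(moved 4.6; next 4.1)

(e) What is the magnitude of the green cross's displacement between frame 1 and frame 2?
4.1

The green cross moved from (0.8, 7.3) to (1.2, 3.2), a distance of √(0.4² + 4.1²) ≈ 4.1.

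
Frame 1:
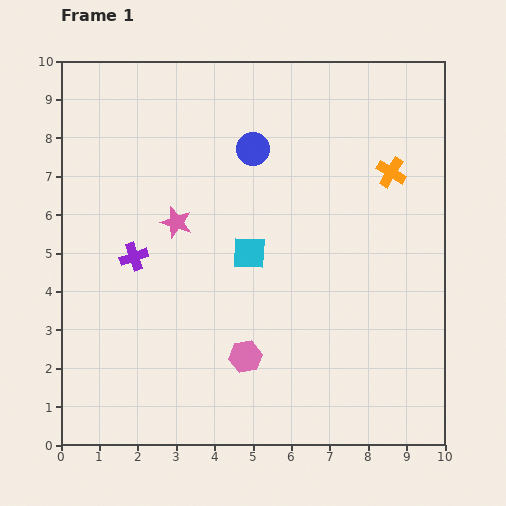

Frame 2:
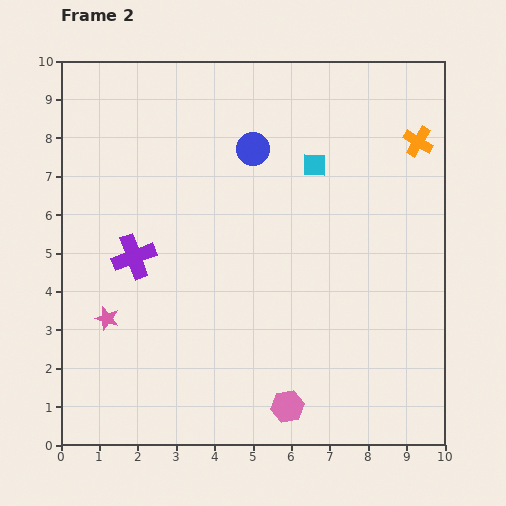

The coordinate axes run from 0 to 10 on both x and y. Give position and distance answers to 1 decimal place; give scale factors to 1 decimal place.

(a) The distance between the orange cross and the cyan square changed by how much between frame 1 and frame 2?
-1.5

Distance in frame 1: 4.3. Distance in frame 2: 2.8.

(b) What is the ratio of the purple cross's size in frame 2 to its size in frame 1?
1.6×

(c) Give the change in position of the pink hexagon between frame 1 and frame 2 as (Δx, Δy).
(1.1, -1.3)

The pink hexagon was at (4.8, 2.3) in frame 1 and (5.9, 1.0) in frame 2.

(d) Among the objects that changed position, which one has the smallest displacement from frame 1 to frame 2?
the orange cross

(moved 1.1)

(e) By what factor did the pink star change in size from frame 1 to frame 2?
0.8×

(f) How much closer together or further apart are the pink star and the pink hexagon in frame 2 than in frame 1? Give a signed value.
+1.3

Distance in frame 1: 3.9. Distance in frame 2: 5.2.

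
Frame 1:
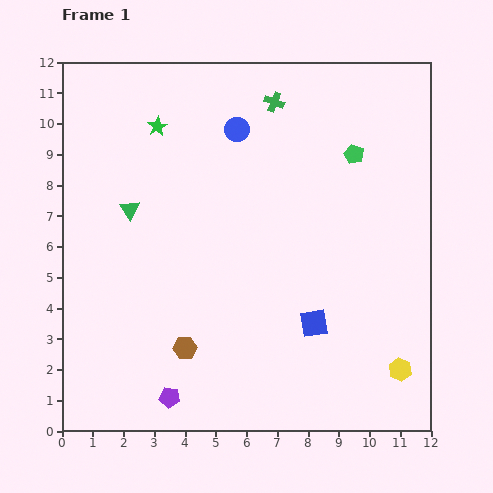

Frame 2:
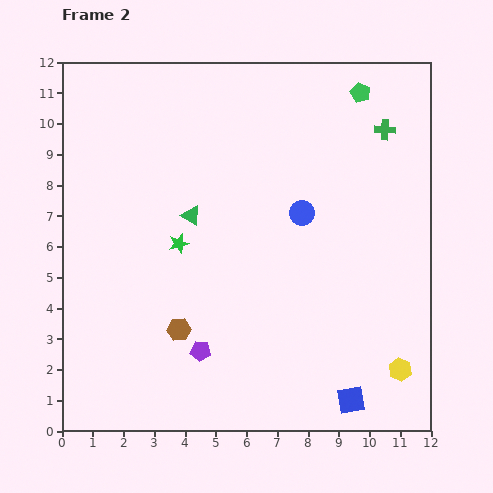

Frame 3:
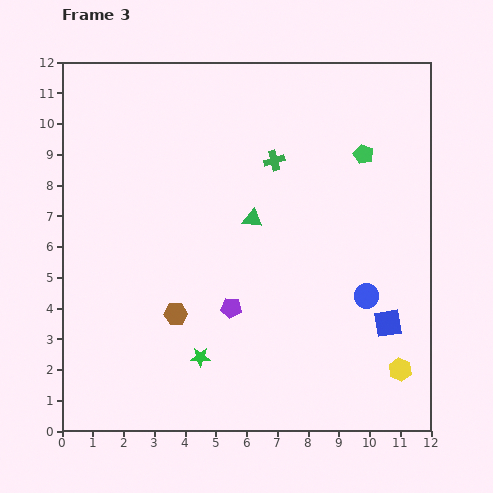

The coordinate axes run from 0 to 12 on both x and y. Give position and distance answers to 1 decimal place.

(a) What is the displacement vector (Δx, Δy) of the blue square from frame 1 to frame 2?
(1.2, -2.5)

The blue square was at (8.2, 3.5) in frame 1 and (9.4, 1.0) in frame 2.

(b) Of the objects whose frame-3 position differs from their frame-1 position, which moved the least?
the green pentagon

(moved 0.3)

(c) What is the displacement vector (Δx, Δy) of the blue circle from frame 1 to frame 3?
(4.2, -5.4)

The blue circle was at (5.7, 9.8) in frame 1 and (9.9, 4.4) in frame 3.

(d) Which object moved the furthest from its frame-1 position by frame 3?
the green star

(moved 7.6; next 6.8)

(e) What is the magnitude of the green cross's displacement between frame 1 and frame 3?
1.9

The green cross moved from (6.9, 10.7) to (6.9, 8.8), a distance of √(0.0² + 1.9²) ≈ 1.9.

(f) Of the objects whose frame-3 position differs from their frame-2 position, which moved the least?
the brown hexagon

(moved 0.5)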